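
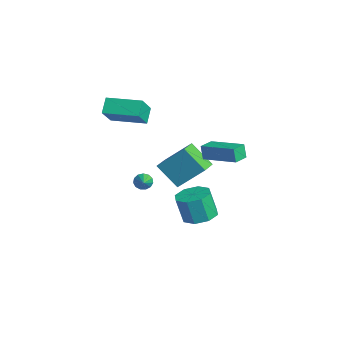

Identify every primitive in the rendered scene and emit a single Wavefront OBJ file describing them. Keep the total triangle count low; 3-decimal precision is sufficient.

v 1.974 1.124 1.772
v 1.746 1.093 2.611
v 3.672 2.177 2.273
v 3.444 2.146 3.112
v 2.436 0.334 1.868
v 2.208 0.303 2.707
v 4.134 1.387 2.369
v 3.906 1.356 3.208
v 0.06 1.252 -4.22
v 0.699 1.998 -3.946
v 0.4 1.674 -2.366
v -0.24 0.928 -2.64
v -0.034 2.25 -4.033
v -0.334 1.926 -2.453
v -0.713 1.918 -4.23
v -1.012 1.594 -2.65
v -0.939 1.195 -4.421
v -1.238 0.872 -2.841
v -0.58 0.506 -4.494
v -0.879 0.182 -2.914
v 0.154 0.254 -4.407
v -0.146 -0.07 -2.827
v 0.832 0.586 -4.21
v 0.533 0.262 -2.63
v 1.058 1.308 -4.019
v 0.759 0.985 -2.439
v 1.888 -2.731 0.626
v 2.155 -2.693 0.193
v 2.792 -3.069 1.154
v 2.175 -2.438 0.323
v 2.103 -2.275 0.549
v 1.963 -2.258 0.799
v 1.799 -2.391 0.995
v 1.664 -2.632 1.073
v 1.599 -2.904 1.009
v 1.627 -3.122 0.823
v 1.737 -3.216 0.575
v 1.895 -3.156 0.343
v 2.051 -2.961 0.2
v -3.876 -2.022 2.963
v -3.081 -2.805 4.152
v -2.556 -0.486 3.091
v -1.761 -1.268 4.279
v -3.259 -2.492 2.241
v -2.464 -3.274 3.429
v -1.939 -0.955 2.368
v -1.144 -1.738 3.557
v -3.256 0.116 -1.997
v -2.568 1.432 -0.57
v -4.253 1.007 -2.338
v -3.565 2.323 -0.91
v -2.155 0.877 -3.23
v -1.467 2.193 -1.802
v -3.152 1.768 -3.57
v -2.464 3.084 -2.143
f 2 4 1
f 5 2 1
f 1 4 3
f 3 5 1
f 2 8 4
f 6 2 5
f 6 8 2
f 4 8 3
f 7 5 3
f 3 8 7
f 7 6 5
f 8 6 7
f 10 9 13
f 10 13 11
f 11 13 14
f 11 14 12
f 13 9 15
f 13 15 14
f 14 15 16
f 14 16 12
f 15 9 17
f 15 17 16
f 16 17 18
f 16 18 12
f 17 9 19
f 17 19 18
f 18 19 20
f 18 20 12
f 19 9 21
f 19 21 20
f 20 21 22
f 20 22 12
f 21 9 23
f 21 23 22
f 22 23 24
f 22 24 12
f 23 9 25
f 23 25 24
f 24 25 26
f 24 26 12
f 25 9 10
f 25 10 26
f 26 10 11
f 26 11 12
f 28 27 30
f 28 30 29
f 30 27 31
f 30 31 29
f 31 27 32
f 31 32 29
f 32 27 33
f 32 33 29
f 33 27 34
f 33 34 29
f 34 27 35
f 34 35 29
f 35 27 36
f 35 36 29
f 36 27 37
f 36 37 29
f 37 27 38
f 37 38 29
f 38 27 39
f 38 39 29
f 39 27 28
f 39 28 29
f 41 43 40
f 44 41 40
f 40 43 42
f 42 44 40
f 41 47 43
f 45 41 44
f 45 47 41
f 43 47 42
f 46 44 42
f 42 47 46
f 46 45 44
f 47 45 46
f 49 51 48
f 52 49 48
f 48 51 50
f 50 52 48
f 49 55 51
f 53 49 52
f 53 55 49
f 51 55 50
f 54 52 50
f 50 55 54
f 54 53 52
f 55 53 54



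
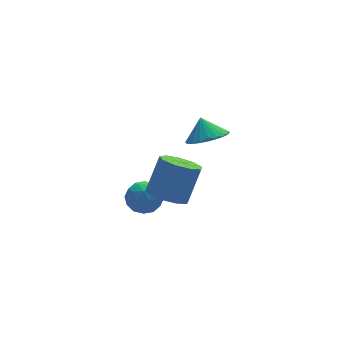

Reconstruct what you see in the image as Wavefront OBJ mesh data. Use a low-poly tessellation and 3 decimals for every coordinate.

v 1.573 0.67 -2.624
v 2.294 0.352 -2.063
v 1.846 -0.492 -3.637
v 2.567 -0.81 -3.076
v 1.651 -0.886 -2.775
v 1.482 -0.168 -2.149
v 2.658 0.028 -3.551
v 2.489 0.746 -2.925
v 2.965 -0.045 -2.636
v 2.342 -0.61 -2.157
v 1.798 0.47 -3.543
v 1.175 -0.095 -3.064
v 1.909 0.613 -2.255
v 2.231 -0.753 -3.445
v 1.692 -0.797 -3.268
v 2.116 -0.985 -2.939
v 1.432 0.308 -2.305
v 1.856 0.12 -1.976
v 1.478 -0.607 -2.394
v 2.284 -0.26 -3.724
v 2.708 -0.448 -3.395
v 2.024 0.845 -2.761
v 2.448 0.657 -2.432
v 2.662 0.467 -3.306
v 2.727 0.192 -2.262
v 2.888 -0.491 -2.857
v 2.941 0.002 -3.136
v 2.842 0.424 -2.768
v 2.362 -0.14 -1.98
v 2.523 -0.822 -2.575
v 1.984 -0.867 -2.398
v 1.885 -0.445 -2.031
v 2.756 -0.373 -2.317
v 1.617 0.682 -3.125
v 1.778 -0 -3.72
v 2.255 0.305 -3.669
v 2.156 0.727 -3.302
v 1.252 0.351 -2.843
v 1.413 -0.332 -3.438
v 1.298 -0.564 -2.932
v 1.199 -0.142 -2.564
v 1.384 0.233 -3.383
v 3.974 -2.89 2.951
v 4.485 -3.638 3.44
v 3.886 -2.31 3.929
v 4.803 -3.38 3.316
v 4.978 -3.037 3.128
v 4.979 -2.668 2.909
v 4.806 -2.338 2.698
v 4.489 -2.104 2.531
v 4.083 -2.005 2.436
v 3.658 -2.059 2.43
v 3.288 -2.257 2.515
v 3.036 -2.565 2.675
v 2.947 -2.928 2.882
v 3.034 -3.285 3.102
v 3.285 -3.574 3.296
v 3.654 -3.744 3.429
v 4.079 -3.767 3.481
v 2.278 -2.273 -1.129
v 2.875 -3.122 -1.19
v 3.799 -2.597 0.528
v 3.202 -1.747 0.589
v 3.19 -2.579 -1.525
v 4.113 -2.053 0.193
v 3.078 -1.892 -1.675
v 4.001 -1.367 0.043
v 2.591 -1.384 -1.569
v 3.515 -0.859 0.149
v 1.959 -1.291 -1.257
v 2.882 -0.766 0.461
v 1.476 -1.658 -0.885
v 2.399 -1.133 0.833
v 1.368 -2.312 -0.628
v 2.291 -1.787 1.09
v 1.686 -2.948 -0.604
v 2.61 -2.423 1.114
v 2.282 -3.268 -0.827
v 3.205 -2.742 0.891
f 1 38 17
f 38 12 41
f 17 41 6
f 38 41 17
f 1 17 13
f 17 6 18
f 13 18 2
f 17 18 13
f 1 13 22
f 13 2 23
f 22 23 8
f 13 23 22
f 1 22 34
f 22 8 37
f 34 37 11
f 22 37 34
f 1 34 38
f 34 11 42
f 38 42 12
f 34 42 38
f 2 18 29
f 18 6 32
f 29 32 10
f 18 32 29
f 6 41 19
f 41 12 40
f 19 40 5
f 41 40 19
f 12 42 39
f 42 11 35
f 39 35 3
f 42 35 39
f 11 37 36
f 37 8 24
f 36 24 7
f 37 24 36
f 8 23 28
f 23 2 25
f 28 25 9
f 23 25 28
f 4 30 16
f 30 10 31
f 16 31 5
f 30 31 16
f 4 16 14
f 16 5 15
f 14 15 3
f 16 15 14
f 4 14 21
f 14 3 20
f 21 20 7
f 14 20 21
f 4 21 26
f 21 7 27
f 26 27 9
f 21 27 26
f 4 26 30
f 26 9 33
f 30 33 10
f 26 33 30
f 5 31 19
f 31 10 32
f 19 32 6
f 31 32 19
f 3 15 39
f 15 5 40
f 39 40 12
f 15 40 39
f 7 20 36
f 20 3 35
f 36 35 11
f 20 35 36
f 9 27 28
f 27 7 24
f 28 24 8
f 27 24 28
f 10 33 29
f 33 9 25
f 29 25 2
f 33 25 29
f 44 43 46
f 44 46 45
f 46 43 47
f 46 47 45
f 47 43 48
f 47 48 45
f 48 43 49
f 48 49 45
f 49 43 50
f 49 50 45
f 50 43 51
f 50 51 45
f 51 43 52
f 51 52 45
f 52 43 53
f 52 53 45
f 53 43 54
f 53 54 45
f 54 43 55
f 54 55 45
f 55 43 56
f 55 56 45
f 56 43 57
f 56 57 45
f 57 43 58
f 57 58 45
f 58 43 59
f 58 59 45
f 59 43 44
f 59 44 45
f 61 60 64
f 61 64 62
f 62 64 65
f 62 65 63
f 64 60 66
f 64 66 65
f 65 66 67
f 65 67 63
f 66 60 68
f 66 68 67
f 67 68 69
f 67 69 63
f 68 60 70
f 68 70 69
f 69 70 71
f 69 71 63
f 70 60 72
f 70 72 71
f 71 72 73
f 71 73 63
f 72 60 74
f 72 74 73
f 73 74 75
f 73 75 63
f 74 60 76
f 74 76 75
f 75 76 77
f 75 77 63
f 76 60 78
f 76 78 77
f 77 78 79
f 77 79 63
f 78 60 61
f 78 61 79
f 79 61 62
f 79 62 63



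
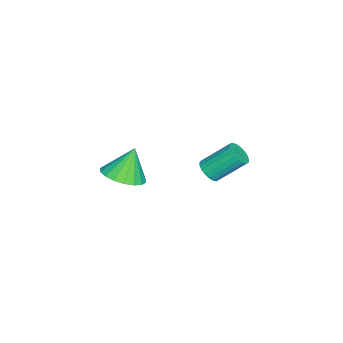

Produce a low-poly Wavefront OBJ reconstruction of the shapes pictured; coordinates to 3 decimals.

v 0.669 -2.78 1.696
v 1.271 -2.187 1.779
v 0.211 -2.48 2.864
v 0.987 -1.996 1.619
v 0.639 -1.961 1.473
v 0.298 -2.088 1.372
v 0.03 -2.352 1.335
v -0.112 -2.701 1.37
v -0.099 -3.066 1.469
v 0.066 -3.374 1.613
v 0.351 -3.565 1.773
v 0.698 -3.6 1.919
v 1.04 -3.473 2.02
v 1.308 -3.209 2.057
v 1.45 -2.86 2.022
v 1.437 -2.495 1.923
v -3.685 -0.846 -1.121
v -3.294 -1.031 -0.798
v -3.623 0.022 0.204
v -4.015 0.206 -0.119
v -3.184 -0.879 -0.922
v -3.514 0.174 0.08
v -3.162 -0.721 -1.08
v -3.491 0.331 -0.078
v -3.229 -0.585 -1.245
v -3.559 0.467 -0.244
v -3.376 -0.494 -1.389
v -3.705 0.558 -0.387
v -3.576 -0.464 -1.486
v -3.905 0.588 -0.485
v -3.795 -0.5 -1.521
v -4.124 0.552 -0.519
v -3.995 -0.596 -1.486
v -4.324 0.457 -0.484
v -4.141 -0.735 -1.388
v -4.471 0.318 -0.386
v -4.209 -0.894 -1.243
v -4.538 0.159 -0.242
v -4.186 -1.044 -1.078
v -4.516 0.009 -0.077
v -4.077 -1.16 -0.92
v -4.406 -0.107 0.081
v -3.899 -1.222 -0.797
v -4.229 -0.169 0.205
v -3.685 -1.219 -0.73
v -4.015 -0.166 0.272
v -3.471 -1.151 -0.73
v -3.8 -0.098 0.272
f 2 1 4
f 2 4 3
f 4 1 5
f 4 5 3
f 5 1 6
f 5 6 3
f 6 1 7
f 6 7 3
f 7 1 8
f 7 8 3
f 8 1 9
f 8 9 3
f 9 1 10
f 9 10 3
f 10 1 11
f 10 11 3
f 11 1 12
f 11 12 3
f 12 1 13
f 12 13 3
f 13 1 14
f 13 14 3
f 14 1 15
f 14 15 3
f 15 1 16
f 15 16 3
f 16 1 2
f 16 2 3
f 18 17 21
f 18 21 19
f 19 21 22
f 19 22 20
f 21 17 23
f 21 23 22
f 22 23 24
f 22 24 20
f 23 17 25
f 23 25 24
f 24 25 26
f 24 26 20
f 25 17 27
f 25 27 26
f 26 27 28
f 26 28 20
f 27 17 29
f 27 29 28
f 28 29 30
f 28 30 20
f 29 17 31
f 29 31 30
f 30 31 32
f 30 32 20
f 31 17 33
f 31 33 32
f 32 33 34
f 32 34 20
f 33 17 35
f 33 35 34
f 34 35 36
f 34 36 20
f 35 17 37
f 35 37 36
f 36 37 38
f 36 38 20
f 37 17 39
f 37 39 38
f 38 39 40
f 38 40 20
f 39 17 41
f 39 41 40
f 40 41 42
f 40 42 20
f 41 17 43
f 41 43 42
f 42 43 44
f 42 44 20
f 43 17 45
f 43 45 44
f 44 45 46
f 44 46 20
f 45 17 47
f 45 47 46
f 46 47 48
f 46 48 20
f 47 17 18
f 47 18 48
f 48 18 19
f 48 19 20



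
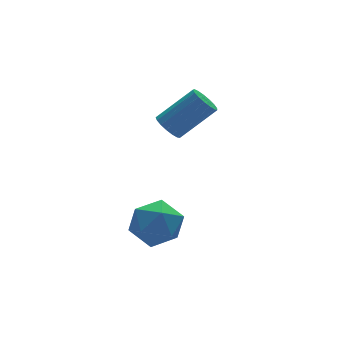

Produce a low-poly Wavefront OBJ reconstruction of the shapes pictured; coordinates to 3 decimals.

v -0.567 -2.191 -2.951
v 0.237 -2.12 -3.444
v 0.163 -3 -1.876
v 0.967 -2.929 -2.369
v 0.596 -2.163 -1.956
v 0.145 -1.663 -2.621
v 0.255 -3.457 -2.699
v -0.196 -2.957 -3.364
v 0.746 -2.903 -3.288
v 0.956 -2.103 -2.829
v -0.556 -3.017 -2.491
v -0.346 -2.217 -2.032
v 1.564 -0.748 0.245
v 1.897 -0.913 -0.161
v 3.069 -1.177 0.91
v 2.736 -1.012 1.315
v 1.94 -0.654 -0.145
v 3.113 -0.918 0.926
v 1.898 -0.416 -0.04
v 3.071 -0.681 1.031
v 1.779 -0.254 0.131
v 2.952 -0.519 1.202
v 1.61 -0.206 0.327
v 2.783 -0.471 1.398
v 1.431 -0.281 0.505
v 2.604 -0.546 1.575
v 1.283 -0.464 0.623
v 2.455 -0.728 1.693
v 1.198 -0.711 0.654
v 2.371 -0.976 1.725
v 1.197 -0.967 0.592
v 2.37 -1.232 1.662
v 1.281 -1.172 0.45
v 2.453 -1.437 1.52
v 1.429 -1.281 0.261
v 2.601 -1.545 1.331
v 1.608 -1.267 0.068
v 2.78 -1.531 1.139
v 1.776 -1.134 -0.084
v 2.949 -1.399 0.987
f 1 12 6
f 1 6 2
f 1 2 8
f 1 8 11
f 1 11 12
f 2 6 10
f 6 12 5
f 12 11 3
f 11 8 7
f 8 2 9
f 4 10 5
f 4 5 3
f 4 3 7
f 4 7 9
f 4 9 10
f 5 10 6
f 3 5 12
f 7 3 11
f 9 7 8
f 10 9 2
f 14 13 17
f 14 17 15
f 15 17 18
f 15 18 16
f 17 13 19
f 17 19 18
f 18 19 20
f 18 20 16
f 19 13 21
f 19 21 20
f 20 21 22
f 20 22 16
f 21 13 23
f 21 23 22
f 22 23 24
f 22 24 16
f 23 13 25
f 23 25 24
f 24 25 26
f 24 26 16
f 25 13 27
f 25 27 26
f 26 27 28
f 26 28 16
f 27 13 29
f 27 29 28
f 28 29 30
f 28 30 16
f 29 13 31
f 29 31 30
f 30 31 32
f 30 32 16
f 31 13 33
f 31 33 32
f 32 33 34
f 32 34 16
f 33 13 35
f 33 35 34
f 34 35 36
f 34 36 16
f 35 13 37
f 35 37 36
f 36 37 38
f 36 38 16
f 37 13 39
f 37 39 38
f 38 39 40
f 38 40 16
f 39 13 14
f 39 14 40
f 40 14 15
f 40 15 16



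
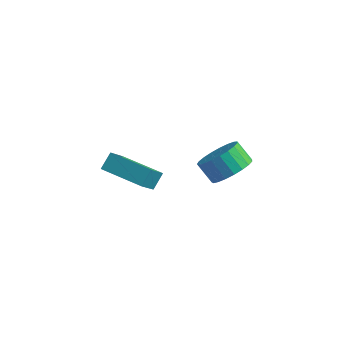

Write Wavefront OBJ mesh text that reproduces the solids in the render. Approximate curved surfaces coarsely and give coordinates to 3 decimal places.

v -1.617 -2.855 -1.99
v -1.548 -2.213 -1.378
v -1.731 -1.775 -3.11
v -1.661 -1.133 -2.498
v 0.361 -2.867 -2.202
v 0.431 -2.225 -1.59
v 0.248 -1.787 -3.322
v 0.317 -1.145 -2.71
v 4.321 -2.481 0.328
v 4.953 -2.8 0.976
v 4.232 -2.717 1.72
v 3.599 -2.399 1.072
v 5.012 -2.405 0.989
v 4.291 -2.322 1.734
v 4.952 -2.024 0.888
v 4.23 -1.941 1.633
v 4.782 -1.721 0.69
v 4.061 -1.639 1.435
v 4.532 -1.55 0.429
v 3.811 -1.468 1.174
v 4.246 -1.541 0.151
v 3.525 -1.458 0.896
v 3.973 -1.693 -0.096
v 3.252 -1.611 0.648
v 3.76 -1.982 -0.271
v 3.039 -1.9 0.474
v 3.644 -2.358 -0.342
v 2.922 -2.275 0.403
v 3.644 -2.754 -0.297
v 2.923 -2.672 0.448
v 3.762 -3.104 -0.144
v 3.041 -3.021 0.601
v 3.977 -3.346 0.09
v 3.255 -3.263 0.835
v 4.25 -3.438 0.366
v 3.529 -3.355 1.111
v 4.536 -3.365 0.635
v 3.815 -3.282 1.379
v 4.785 -3.139 0.85
v 4.064 -3.057 1.595
f 2 4 1
f 5 2 1
f 1 4 3
f 3 5 1
f 2 8 4
f 6 2 5
f 6 8 2
f 4 8 3
f 7 5 3
f 3 8 7
f 7 6 5
f 8 6 7
f 10 9 13
f 10 13 11
f 11 13 14
f 11 14 12
f 13 9 15
f 13 15 14
f 14 15 16
f 14 16 12
f 15 9 17
f 15 17 16
f 16 17 18
f 16 18 12
f 17 9 19
f 17 19 18
f 18 19 20
f 18 20 12
f 19 9 21
f 19 21 20
f 20 21 22
f 20 22 12
f 21 9 23
f 21 23 22
f 22 23 24
f 22 24 12
f 23 9 25
f 23 25 24
f 24 25 26
f 24 26 12
f 25 9 27
f 25 27 26
f 26 27 28
f 26 28 12
f 27 9 29
f 27 29 28
f 28 29 30
f 28 30 12
f 29 9 31
f 29 31 30
f 30 31 32
f 30 32 12
f 31 9 33
f 31 33 32
f 32 33 34
f 32 34 12
f 33 9 35
f 33 35 34
f 34 35 36
f 34 36 12
f 35 9 37
f 35 37 36
f 36 37 38
f 36 38 12
f 37 9 39
f 37 39 38
f 38 39 40
f 38 40 12
f 39 9 10
f 39 10 40
f 40 10 11
f 40 11 12



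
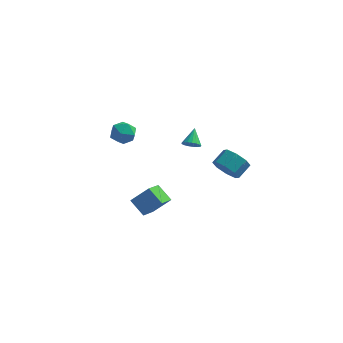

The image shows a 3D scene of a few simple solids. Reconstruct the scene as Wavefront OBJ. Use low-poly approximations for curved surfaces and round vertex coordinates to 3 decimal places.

v -2.301 0.778 0.973
v -1.628 0.591 1.564
v -2.972 -0.491 1.336
v -2.299 -0.678 1.927
v -2.88 0.008 2.097
v -2.465 0.792 1.873
v -2.135 -0.692 1.027
v -1.72 0.092 0.803
v -1.526 -0.318 1.598
v -1.986 0.115 2.259
v -2.614 -0.015 0.641
v -3.074 0.418 1.302
v 3.404 3.513 -3.946
v 4.3 3.141 -4.262
v 4.871 4.016 -3.67
v 3.976 4.387 -3.354
v 4.005 3.669 -4.756
v 4.576 4.543 -4.164
v 3.357 4.105 -4.775
v 3.928 4.979 -4.184
v 2.738 4.194 -4.309
v 3.309 5.068 -3.717
v 2.509 3.884 -3.63
v 3.08 4.759 -3.038
v 2.804 3.357 -3.136
v 3.375 4.231 -2.544
v 3.452 2.921 -3.116
v 4.023 3.795 -2.525
v 4.071 2.832 -3.583
v 4.642 3.706 -2.991
v 1.512 1.892 -0.534
v 2.121 1.893 -0.563
v 1.548 2.888 0.254
v 2.041 2.069 -0.782
v 1.839 2.204 -0.944
v 1.562 2.268 -1.011
v 1.274 2.246 -0.97
v 1.04 2.142 -0.829
v 0.915 1.982 -0.62
v 0.926 1.8 -0.391
v 1.072 1.64 -0.195
v 1.318 1.538 -0.077
v 1.609 1.516 -0.063
v 1.878 1.581 -0.157
v 2.063 1.717 -0.338
v -0.703 -3.001 -1.81
v -1.002 -4.377 -1.05
v 0.325 -2.687 -0.836
v 0.025 -4.062 -0.076
v 0.175 -3.598 -2.544
v -0.125 -4.973 -1.784
v 1.202 -3.283 -1.57
v 0.903 -4.659 -0.81
f 1 12 6
f 1 6 2
f 1 2 8
f 1 8 11
f 1 11 12
f 2 6 10
f 6 12 5
f 12 11 3
f 11 8 7
f 8 2 9
f 4 10 5
f 4 5 3
f 4 3 7
f 4 7 9
f 4 9 10
f 5 10 6
f 3 5 12
f 7 3 11
f 9 7 8
f 10 9 2
f 14 13 17
f 14 17 15
f 15 17 18
f 15 18 16
f 17 13 19
f 17 19 18
f 18 19 20
f 18 20 16
f 19 13 21
f 19 21 20
f 20 21 22
f 20 22 16
f 21 13 23
f 21 23 22
f 22 23 24
f 22 24 16
f 23 13 25
f 23 25 24
f 24 25 26
f 24 26 16
f 25 13 27
f 25 27 26
f 26 27 28
f 26 28 16
f 27 13 29
f 27 29 28
f 28 29 30
f 28 30 16
f 29 13 14
f 29 14 30
f 30 14 15
f 30 15 16
f 32 31 34
f 32 34 33
f 34 31 35
f 34 35 33
f 35 31 36
f 35 36 33
f 36 31 37
f 36 37 33
f 37 31 38
f 37 38 33
f 38 31 39
f 38 39 33
f 39 31 40
f 39 40 33
f 40 31 41
f 40 41 33
f 41 31 42
f 41 42 33
f 42 31 43
f 42 43 33
f 43 31 44
f 43 44 33
f 44 31 45
f 44 45 33
f 45 31 32
f 45 32 33
f 47 49 46
f 50 47 46
f 46 49 48
f 48 50 46
f 47 53 49
f 51 47 50
f 51 53 47
f 49 53 48
f 52 50 48
f 48 53 52
f 52 51 50
f 53 51 52



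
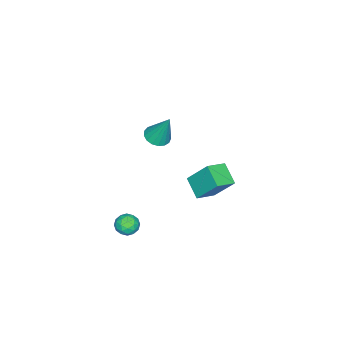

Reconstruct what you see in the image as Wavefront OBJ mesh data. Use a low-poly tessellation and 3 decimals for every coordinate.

v 0.489 -1.763 -3.59
v 1.106 -1.806 -3.154
v 0.674 -2.914 -3.966
v 1.291 -2.957 -3.53
v 0.605 -2.922 -3.212
v 0.491 -2.211 -2.98
v 1.289 -2.509 -4.14
v 1.175 -1.798 -3.908
v 1.601 -2.267 -3.494
v 1.178 -2.523 -2.92
v 0.602 -2.197 -4.2
v 0.179 -2.453 -3.626
v 0.781 -1.683 -3.339
v 0.999 -3.037 -3.781
v 0.595 -3.016 -3.594
v 0.958 -3.041 -3.338
v 0.419 -1.921 -3.237
v 0.782 -1.947 -2.98
v 0.488 -2.603 -3.015
v 0.998 -2.773 -4.14
v 1.361 -2.799 -3.883
v 0.822 -1.679 -3.782
v 1.185 -1.704 -3.526
v 1.292 -2.117 -4.105
v 1.435 -1.98 -3.282
v 1.544 -2.657 -3.503
v 1.543 -2.393 -3.862
v 1.475 -1.975 -3.726
v 1.186 -2.13 -2.945
v 1.295 -2.807 -3.166
v 0.892 -2.786 -2.98
v 0.824 -2.368 -2.843
v 1.477 -2.401 -3.145
v 0.485 -1.913 -3.954
v 0.594 -2.59 -4.175
v 0.956 -2.352 -4.277
v 0.888 -1.934 -4.14
v 0.236 -2.063 -3.617
v 0.345 -2.74 -3.838
v 0.305 -2.745 -3.394
v 0.237 -2.327 -3.258
v 0.303 -2.319 -3.975
v -3.525 -0.953 -2.411
v -3.594 0.288 -0.832
v -4.689 -0.441 -2.865
v -4.758 0.8 -1.285
v -2.782 0.06 -3.175
v -2.851 1.301 -1.595
v -3.946 0.572 -3.628
v -4.015 1.813 -2.049
v -1.073 -1.489 3.063
v -0.545 -2.027 3.264
v -0.927 -0.651 4.917
v -0.34 -1.749 3.122
v -0.303 -1.411 2.967
v -0.442 -1.092 2.834
v -0.726 -0.863 2.753
v -1.09 -0.778 2.743
v -1.449 -0.856 2.806
v -1.723 -1.079 2.929
v -1.847 -1.396 3.082
v -1.794 -1.734 3.231
v -1.576 -2.016 3.341
v -1.243 -2.178 3.388
v -0.871 -2.181 3.36
f 1 38 17
f 38 12 41
f 17 41 6
f 38 41 17
f 1 17 13
f 17 6 18
f 13 18 2
f 17 18 13
f 1 13 22
f 13 2 23
f 22 23 8
f 13 23 22
f 1 22 34
f 22 8 37
f 34 37 11
f 22 37 34
f 1 34 38
f 34 11 42
f 38 42 12
f 34 42 38
f 2 18 29
f 18 6 32
f 29 32 10
f 18 32 29
f 6 41 19
f 41 12 40
f 19 40 5
f 41 40 19
f 12 42 39
f 42 11 35
f 39 35 3
f 42 35 39
f 11 37 36
f 37 8 24
f 36 24 7
f 37 24 36
f 8 23 28
f 23 2 25
f 28 25 9
f 23 25 28
f 4 30 16
f 30 10 31
f 16 31 5
f 30 31 16
f 4 16 14
f 16 5 15
f 14 15 3
f 16 15 14
f 4 14 21
f 14 3 20
f 21 20 7
f 14 20 21
f 4 21 26
f 21 7 27
f 26 27 9
f 21 27 26
f 4 26 30
f 26 9 33
f 30 33 10
f 26 33 30
f 5 31 19
f 31 10 32
f 19 32 6
f 31 32 19
f 3 15 39
f 15 5 40
f 39 40 12
f 15 40 39
f 7 20 36
f 20 3 35
f 36 35 11
f 20 35 36
f 9 27 28
f 27 7 24
f 28 24 8
f 27 24 28
f 10 33 29
f 33 9 25
f 29 25 2
f 33 25 29
f 44 46 43
f 47 44 43
f 43 46 45
f 45 47 43
f 44 50 46
f 48 44 47
f 48 50 44
f 46 50 45
f 49 47 45
f 45 50 49
f 49 48 47
f 50 48 49
f 52 51 54
f 52 54 53
f 54 51 55
f 54 55 53
f 55 51 56
f 55 56 53
f 56 51 57
f 56 57 53
f 57 51 58
f 57 58 53
f 58 51 59
f 58 59 53
f 59 51 60
f 59 60 53
f 60 51 61
f 60 61 53
f 61 51 62
f 61 62 53
f 62 51 63
f 62 63 53
f 63 51 64
f 63 64 53
f 64 51 65
f 64 65 53
f 65 51 52
f 65 52 53



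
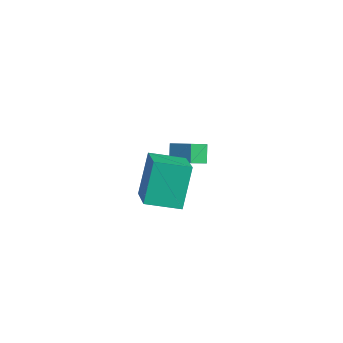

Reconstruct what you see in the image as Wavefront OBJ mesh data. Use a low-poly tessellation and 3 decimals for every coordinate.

v 0.341 -0.273 -1.557
v -0.184 0.474 0.052
v 1.042 0.897 -1.872
v 0.518 1.644 -0.263
v 1.902 -0.984 -0.717
v 1.378 -0.237 0.892
v 2.604 0.186 -1.032
v 2.079 0.933 0.577
v -3.129 3.949 -3.965
v -2.898 3.047 -3.417
v -3.585 4.263 -3.255
v -3.355 3.361 -2.707
v -2.285 4.379 -3.613
v -2.055 3.477 -3.065
v -2.742 4.693 -2.903
v -2.511 3.791 -2.355
f 2 4 1
f 5 2 1
f 1 4 3
f 3 5 1
f 2 8 4
f 6 2 5
f 6 8 2
f 4 8 3
f 7 5 3
f 3 8 7
f 7 6 5
f 8 6 7
f 10 12 9
f 13 10 9
f 9 12 11
f 11 13 9
f 10 16 12
f 14 10 13
f 14 16 10
f 12 16 11
f 15 13 11
f 11 16 15
f 15 14 13
f 16 14 15



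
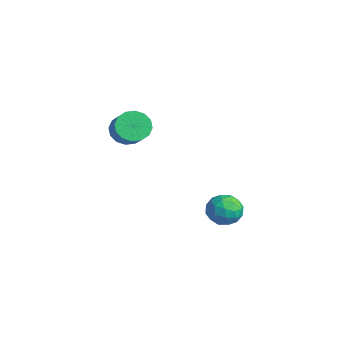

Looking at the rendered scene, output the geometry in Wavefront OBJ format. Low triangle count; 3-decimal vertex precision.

v -0.125 2.526 -3.551
v 0.54 3.314 -3.805
v 1.06 1.866 -2.495
v 1.725 2.654 -2.749
v 0.853 2.858 -2.178
v 0.121 3.266 -2.83
v 1.479 1.914 -3.47
v 0.747 2.322 -4.122
v 1.531 2.936 -3.754
v 1.145 3.519 -2.956
v 0.455 1.661 -3.344
v 0.069 2.244 -2.546
v 0.104 2.978 -3.771
v 1.496 2.202 -2.529
v 0.984 2.322 -2.194
v 1.375 2.785 -2.343
v -0.143 2.949 -3.198
v 0.248 3.413 -3.347
v 0.432 3.145 -2.39
v 1.352 1.767 -2.953
v 1.743 2.231 -3.102
v 0.225 2.395 -3.957
v 0.616 2.858 -4.106
v 1.168 2.035 -3.91
v 1.077 3.219 -3.89
v 1.773 2.831 -3.269
v 1.629 2.396 -3.693
v 1.199 2.636 -4.077
v 0.85 3.562 -3.421
v 1.546 3.174 -2.8
v 1.034 3.294 -2.464
v 0.603 3.533 -2.848
v 1.432 3.34 -3.391
v 0.054 2.006 -3.5
v 0.75 1.618 -2.879
v 0.997 1.647 -3.452
v 0.566 1.886 -3.836
v -0.173 2.349 -3.031
v 0.523 1.961 -2.41
v 0.401 2.544 -2.223
v -0.029 2.784 -2.607
v 0.168 1.84 -2.909
v -1.689 -1.767 2.798
v -1.166 -2.126 2.052
v 0.053 -2.352 3.015
v -0.471 -1.993 3.762
v -1.072 -1.628 2.05
v 0.147 -1.853 3.014
v -1.144 -1.166 2.249
v 0.075 -1.392 3.212
v -1.362 -0.866 2.595
v -0.143 -1.092 3.558
v -1.667 -0.807 2.995
v -0.449 -1.033 3.959
v -1.979 -1.006 3.343
v -0.76 -1.232 4.307
v -2.213 -1.408 3.545
v -0.994 -1.634 4.508
v -2.307 -1.907 3.546
v -1.088 -2.132 4.51
v -2.235 -2.368 3.348
v -1.016 -2.594 4.311
v -2.017 -2.668 3.002
v -0.798 -2.894 3.965
v -1.711 -2.727 2.601
v -0.493 -2.953 3.565
v -1.4 -2.528 2.253
v -0.181 -2.754 3.217
f 1 38 17
f 38 12 41
f 17 41 6
f 38 41 17
f 1 17 13
f 17 6 18
f 13 18 2
f 17 18 13
f 1 13 22
f 13 2 23
f 22 23 8
f 13 23 22
f 1 22 34
f 22 8 37
f 34 37 11
f 22 37 34
f 1 34 38
f 34 11 42
f 38 42 12
f 34 42 38
f 2 18 29
f 18 6 32
f 29 32 10
f 18 32 29
f 6 41 19
f 41 12 40
f 19 40 5
f 41 40 19
f 12 42 39
f 42 11 35
f 39 35 3
f 42 35 39
f 11 37 36
f 37 8 24
f 36 24 7
f 37 24 36
f 8 23 28
f 23 2 25
f 28 25 9
f 23 25 28
f 4 30 16
f 30 10 31
f 16 31 5
f 30 31 16
f 4 16 14
f 16 5 15
f 14 15 3
f 16 15 14
f 4 14 21
f 14 3 20
f 21 20 7
f 14 20 21
f 4 21 26
f 21 7 27
f 26 27 9
f 21 27 26
f 4 26 30
f 26 9 33
f 30 33 10
f 26 33 30
f 5 31 19
f 31 10 32
f 19 32 6
f 31 32 19
f 3 15 39
f 15 5 40
f 39 40 12
f 15 40 39
f 7 20 36
f 20 3 35
f 36 35 11
f 20 35 36
f 9 27 28
f 27 7 24
f 28 24 8
f 27 24 28
f 10 33 29
f 33 9 25
f 29 25 2
f 33 25 29
f 44 43 47
f 44 47 45
f 45 47 48
f 45 48 46
f 47 43 49
f 47 49 48
f 48 49 50
f 48 50 46
f 49 43 51
f 49 51 50
f 50 51 52
f 50 52 46
f 51 43 53
f 51 53 52
f 52 53 54
f 52 54 46
f 53 43 55
f 53 55 54
f 54 55 56
f 54 56 46
f 55 43 57
f 55 57 56
f 56 57 58
f 56 58 46
f 57 43 59
f 57 59 58
f 58 59 60
f 58 60 46
f 59 43 61
f 59 61 60
f 60 61 62
f 60 62 46
f 61 43 63
f 61 63 62
f 62 63 64
f 62 64 46
f 63 43 65
f 63 65 64
f 64 65 66
f 64 66 46
f 65 43 67
f 65 67 66
f 66 67 68
f 66 68 46
f 67 43 44
f 67 44 68
f 68 44 45
f 68 45 46



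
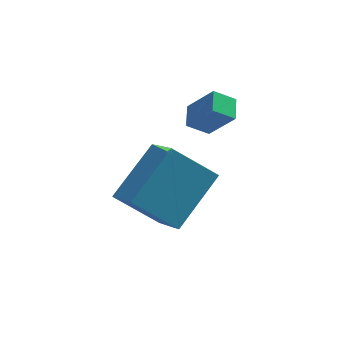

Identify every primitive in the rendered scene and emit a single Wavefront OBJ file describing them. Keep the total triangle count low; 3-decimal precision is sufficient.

v -2.033 0.994 -1.488
v -1.312 0.585 -0.5
v -1.928 1.76 -1.247
v -1.206 1.351 -0.259
v -1.354 1.049 -1.961
v -0.632 0.64 -0.973
v -1.248 1.815 -1.72
v -0.527 1.406 -0.732
v -2.909 0.02 -5.139
v -2.451 -1.378 -4.137
v -4.266 0.344 -4.065
v -3.807 -1.054 -3.064
v -1.633 1.314 -3.916
v -1.174 -0.084 -2.915
v -2.989 1.638 -2.843
v -2.531 0.24 -1.841
f 2 4 1
f 5 2 1
f 1 4 3
f 3 5 1
f 2 8 4
f 6 2 5
f 6 8 2
f 4 8 3
f 7 5 3
f 3 8 7
f 7 6 5
f 8 6 7
f 10 12 9
f 13 10 9
f 9 12 11
f 11 13 9
f 10 16 12
f 14 10 13
f 14 16 10
f 12 16 11
f 15 13 11
f 11 16 15
f 15 14 13
f 16 14 15



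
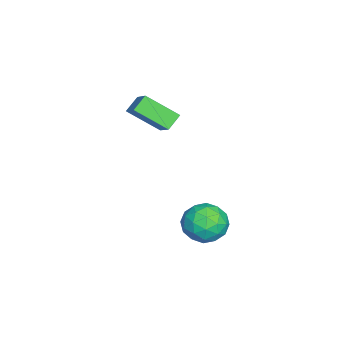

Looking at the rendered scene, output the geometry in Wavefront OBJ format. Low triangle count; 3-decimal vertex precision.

v -3.038 -1.085 1.485
v -3.658 -0.7 2.029
v -3.019 0.419 0.442
v -3.639 0.804 0.987
v -1.961 -0.524 2.313
v -2.581 -0.139 2.858
v -1.942 0.98 1.271
v -2.562 1.365 1.815
v -0.348 3.871 -3.324
v 0.481 3.48 -2.729
v -0.821 2.22 -3.751
v 0.008 1.829 -3.156
v -0.842 2.307 -2.661
v -0.55 3.327 -2.397
v 0.21 2.373 -4.083
v 0.502 3.393 -3.819
v 0.826 2.554 -3.197
v 0.176 2.513 -2.319
v -0.516 3.187 -4.161
v -1.166 3.146 -3.283
v 0.108 3.82 -2.989
v -0.448 1.88 -3.491
v -0.948 2.16 -3.201
v -0.46 1.93 -2.85
v -0.498 3.73 -2.794
v -0.011 3.5 -2.444
v -0.788 2.811 -2.405
v -0.329 2.2 -4.036
v 0.158 1.97 -3.686
v 0.12 3.77 -3.63
v 0.608 3.54 -3.279
v 0.448 2.889 -4.075
v 0.798 3.046 -2.914
v 0.52 2.076 -3.165
v 0.639 2.396 -3.71
v 0.81 2.995 -3.555
v 0.416 3.022 -2.398
v 0.138 2.052 -2.649
v -0.362 2.332 -2.359
v -0.19 2.932 -2.203
v 0.619 2.478 -2.674
v -0.478 3.648 -3.831
v -0.756 2.678 -4.082
v -0.15 2.768 -4.277
v 0.022 3.368 -4.121
v -0.86 3.624 -3.315
v -1.138 2.654 -3.566
v -1.15 2.705 -2.925
v -0.979 3.304 -2.77
v -0.959 3.222 -3.806
f 2 4 1
f 5 2 1
f 1 4 3
f 3 5 1
f 2 8 4
f 6 2 5
f 6 8 2
f 4 8 3
f 7 5 3
f 3 8 7
f 7 6 5
f 8 6 7
f 9 46 25
f 46 20 49
f 25 49 14
f 46 49 25
f 9 25 21
f 25 14 26
f 21 26 10
f 25 26 21
f 9 21 30
f 21 10 31
f 30 31 16
f 21 31 30
f 9 30 42
f 30 16 45
f 42 45 19
f 30 45 42
f 9 42 46
f 42 19 50
f 46 50 20
f 42 50 46
f 10 26 37
f 26 14 40
f 37 40 18
f 26 40 37
f 14 49 27
f 49 20 48
f 27 48 13
f 49 48 27
f 20 50 47
f 50 19 43
f 47 43 11
f 50 43 47
f 19 45 44
f 45 16 32
f 44 32 15
f 45 32 44
f 16 31 36
f 31 10 33
f 36 33 17
f 31 33 36
f 12 38 24
f 38 18 39
f 24 39 13
f 38 39 24
f 12 24 22
f 24 13 23
f 22 23 11
f 24 23 22
f 12 22 29
f 22 11 28
f 29 28 15
f 22 28 29
f 12 29 34
f 29 15 35
f 34 35 17
f 29 35 34
f 12 34 38
f 34 17 41
f 38 41 18
f 34 41 38
f 13 39 27
f 39 18 40
f 27 40 14
f 39 40 27
f 11 23 47
f 23 13 48
f 47 48 20
f 23 48 47
f 15 28 44
f 28 11 43
f 44 43 19
f 28 43 44
f 17 35 36
f 35 15 32
f 36 32 16
f 35 32 36
f 18 41 37
f 41 17 33
f 37 33 10
f 41 33 37



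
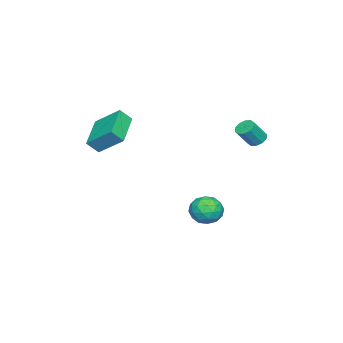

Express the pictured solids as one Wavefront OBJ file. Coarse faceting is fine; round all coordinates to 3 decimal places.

v -2.692 2.643 -2.122
v -1.755 2.824 -1.908
v -2.245 1.476 -3.092
v -1.308 1.657 -2.878
v -1.9 1.276 -2.199
v -2.176 1.997 -1.6
v -1.824 2.303 -3.4
v -2.1 3.024 -2.801
v -1.219 2.614 -2.698
v -1.266 1.979 -1.955
v -2.734 2.321 -3.045
v -2.781 1.686 -2.302
v -2.263 2.836 -1.93
v -1.737 1.464 -3.07
v -2.085 1.24 -2.671
v -1.534 1.346 -2.545
v -2.511 2.35 -1.749
v -1.96 2.457 -1.623
v -2.045 1.546 -1.794
v -2.04 1.843 -3.377
v -1.489 1.95 -3.251
v -2.466 2.954 -2.455
v -1.915 3.06 -2.329
v -1.955 2.754 -3.206
v -1.397 2.819 -2.268
v -1.134 2.133 -2.838
v -1.437 2.512 -3.145
v -1.6 2.936 -2.793
v -1.425 2.446 -1.832
v -1.162 1.76 -2.402
v -1.51 1.536 -2.003
v -1.672 1.96 -1.651
v -1.109 2.322 -2.296
v -2.838 2.54 -2.598
v -2.575 1.854 -3.168
v -2.328 2.34 -3.349
v -2.49 2.764 -2.997
v -2.866 2.167 -2.162
v -2.603 1.481 -2.732
v -2.4 1.364 -2.207
v -2.563 1.788 -1.855
v -2.891 1.978 -2.704
v -4.072 4.1 2.21
v -3.635 3.932 1.851
v -2.951 3.491 2.891
v -3.388 3.66 3.25
v -3.57 4.275 1.954
v -2.886 3.834 2.994
v -3.696 4.552 2.155
v -3.013 4.111 3.194
v -3.966 4.657 2.377
v -3.283 4.216 3.416
v -4.277 4.549 2.535
v -3.593 4.108 3.574
v -4.509 4.269 2.569
v -3.825 3.828 3.609
v -4.574 3.926 2.466
v -3.89 3.485 3.506
v -4.447 3.649 2.266
v -3.764 3.208 3.305
v -4.177 3.544 2.044
v -3.494 3.103 3.083
v -3.867 3.652 1.886
v -3.183 3.211 2.925
v 0.957 -2.715 4.13
v 0.986 -1.302 5.178
v 0.583 -2.216 3.467
v 0.612 -0.803 4.516
v 2.908 -2.217 3.404
v 2.937 -0.804 4.453
v 2.534 -1.718 2.742
v 2.563 -0.305 3.79
f 1 38 17
f 38 12 41
f 17 41 6
f 38 41 17
f 1 17 13
f 17 6 18
f 13 18 2
f 17 18 13
f 1 13 22
f 13 2 23
f 22 23 8
f 13 23 22
f 1 22 34
f 22 8 37
f 34 37 11
f 22 37 34
f 1 34 38
f 34 11 42
f 38 42 12
f 34 42 38
f 2 18 29
f 18 6 32
f 29 32 10
f 18 32 29
f 6 41 19
f 41 12 40
f 19 40 5
f 41 40 19
f 12 42 39
f 42 11 35
f 39 35 3
f 42 35 39
f 11 37 36
f 37 8 24
f 36 24 7
f 37 24 36
f 8 23 28
f 23 2 25
f 28 25 9
f 23 25 28
f 4 30 16
f 30 10 31
f 16 31 5
f 30 31 16
f 4 16 14
f 16 5 15
f 14 15 3
f 16 15 14
f 4 14 21
f 14 3 20
f 21 20 7
f 14 20 21
f 4 21 26
f 21 7 27
f 26 27 9
f 21 27 26
f 4 26 30
f 26 9 33
f 30 33 10
f 26 33 30
f 5 31 19
f 31 10 32
f 19 32 6
f 31 32 19
f 3 15 39
f 15 5 40
f 39 40 12
f 15 40 39
f 7 20 36
f 20 3 35
f 36 35 11
f 20 35 36
f 9 27 28
f 27 7 24
f 28 24 8
f 27 24 28
f 10 33 29
f 33 9 25
f 29 25 2
f 33 25 29
f 44 43 47
f 44 47 45
f 45 47 48
f 45 48 46
f 47 43 49
f 47 49 48
f 48 49 50
f 48 50 46
f 49 43 51
f 49 51 50
f 50 51 52
f 50 52 46
f 51 43 53
f 51 53 52
f 52 53 54
f 52 54 46
f 53 43 55
f 53 55 54
f 54 55 56
f 54 56 46
f 55 43 57
f 55 57 56
f 56 57 58
f 56 58 46
f 57 43 59
f 57 59 58
f 58 59 60
f 58 60 46
f 59 43 61
f 59 61 60
f 60 61 62
f 60 62 46
f 61 43 63
f 61 63 62
f 62 63 64
f 62 64 46
f 63 43 44
f 63 44 64
f 64 44 45
f 64 45 46
f 66 68 65
f 69 66 65
f 65 68 67
f 67 69 65
f 66 72 68
f 70 66 69
f 70 72 66
f 68 72 67
f 71 69 67
f 67 72 71
f 71 70 69
f 72 70 71



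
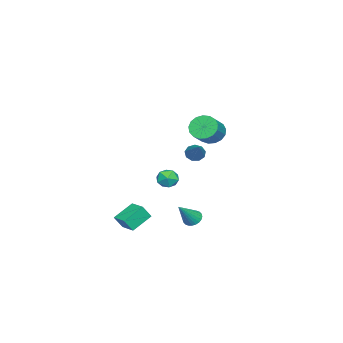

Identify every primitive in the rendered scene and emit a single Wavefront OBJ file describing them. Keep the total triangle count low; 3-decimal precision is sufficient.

v 0.506 1.397 -3.604
v 0.962 1.57 -3.954
v 1.654 1.023 -2.296
v 0.907 1.771 -3.848
v 0.791 1.916 -3.705
v 0.632 1.981 -3.547
v 0.453 1.958 -3.397
v 0.283 1.849 -3.279
v 0.147 1.672 -3.21
v 0.065 1.452 -3.202
v 0.051 1.225 -3.254
v 0.106 1.023 -3.36
v 0.222 0.879 -3.503
v 0.381 0.813 -3.662
v 0.56 0.837 -3.811
v 0.73 0.945 -3.93
v 0.866 1.123 -3.998
v 0.948 1.342 -4.007
v -0.926 0.952 0.848
v -0.74 1.268 0.372
v 0.666 1.828 2.052
v -1.018 1.483 0.584
v -1.253 1.45 0.918
v -1.335 1.184 1.22
v -1.226 0.81 1.347
v -0.976 0.502 1.241
v -0.703 0.405 0.95
v -0.534 0.564 0.612
v -0.549 0.905 0.383
v 2.18 -2.125 -4.212
v 2.509 -2.503 -3.406
v 1.073 -1.505 -3.469
v 1.403 -1.883 -2.663
v 2.817 -1.197 -4.037
v 3.147 -1.575 -3.231
v 1.711 -0.577 -3.294
v 2.04 -0.955 -2.488
v 1.282 2.804 3.592
v 1.761 2.813 2.902
v 2.878 2.784 3.679
v 2.398 2.776 4.368
v 1.711 3.202 2.989
v 2.827 3.173 3.766
v 1.562 3.5 3.214
v 2.679 3.472 3.991
v 1.349 3.639 3.526
v 2.466 3.61 4.302
v 1.121 3.587 3.853
v 2.237 3.558 4.629
v 0.929 3.355 4.12
v 2.046 3.326 4.896
v 0.818 2.997 4.266
v 1.935 2.968 5.042
v 0.814 2.595 4.257
v 1.93 2.566 5.033
v 0.916 2.241 4.097
v 2.033 2.212 4.873
v 1.103 2.016 3.82
v 2.219 1.987 4.596
v 1.33 1.972 3.492
v 2.446 1.943 4.268
v 1.546 2.118 3.186
v 2.663 2.089 3.962
v 1.702 2.422 2.973
v 2.818 2.393 3.749
v 1.257 0.684 -0.822
v 1.98 0.605 -0.713
v 1.04 0.035 0.153
v 1.763 -0.044 0.262
v 1.448 0.615 0.352
v 1.582 1.016 -0.251
v 1.438 -0.376 -0.309
v 1.572 0.025 -0.912
v 2.093 -0.05 -0.396
v 2.098 0.562 0.012
v 0.922 0.078 -0.572
v 0.927 0.69 -0.164
f 2 1 4
f 2 4 3
f 4 1 5
f 4 5 3
f 5 1 6
f 5 6 3
f 6 1 7
f 6 7 3
f 7 1 8
f 7 8 3
f 8 1 9
f 8 9 3
f 9 1 10
f 9 10 3
f 10 1 11
f 10 11 3
f 11 1 12
f 11 12 3
f 12 1 13
f 12 13 3
f 13 1 14
f 13 14 3
f 14 1 15
f 14 15 3
f 15 1 16
f 15 16 3
f 16 1 17
f 16 17 3
f 17 1 18
f 17 18 3
f 18 1 2
f 18 2 3
f 20 19 22
f 20 22 21
f 22 19 23
f 22 23 21
f 23 19 24
f 23 24 21
f 24 19 25
f 24 25 21
f 25 19 26
f 25 26 21
f 26 19 27
f 26 27 21
f 27 19 28
f 27 28 21
f 28 19 29
f 28 29 21
f 29 19 20
f 29 20 21
f 31 33 30
f 34 31 30
f 30 33 32
f 32 34 30
f 31 37 33
f 35 31 34
f 35 37 31
f 33 37 32
f 36 34 32
f 32 37 36
f 36 35 34
f 37 35 36
f 39 38 42
f 39 42 40
f 40 42 43
f 40 43 41
f 42 38 44
f 42 44 43
f 43 44 45
f 43 45 41
f 44 38 46
f 44 46 45
f 45 46 47
f 45 47 41
f 46 38 48
f 46 48 47
f 47 48 49
f 47 49 41
f 48 38 50
f 48 50 49
f 49 50 51
f 49 51 41
f 50 38 52
f 50 52 51
f 51 52 53
f 51 53 41
f 52 38 54
f 52 54 53
f 53 54 55
f 53 55 41
f 54 38 56
f 54 56 55
f 55 56 57
f 55 57 41
f 56 38 58
f 56 58 57
f 57 58 59
f 57 59 41
f 58 38 60
f 58 60 59
f 59 60 61
f 59 61 41
f 60 38 62
f 60 62 61
f 61 62 63
f 61 63 41
f 62 38 64
f 62 64 63
f 63 64 65
f 63 65 41
f 64 38 39
f 64 39 65
f 65 39 40
f 65 40 41
f 66 77 71
f 66 71 67
f 66 67 73
f 66 73 76
f 66 76 77
f 67 71 75
f 71 77 70
f 77 76 68
f 76 73 72
f 73 67 74
f 69 75 70
f 69 70 68
f 69 68 72
f 69 72 74
f 69 74 75
f 70 75 71
f 68 70 77
f 72 68 76
f 74 72 73
f 75 74 67



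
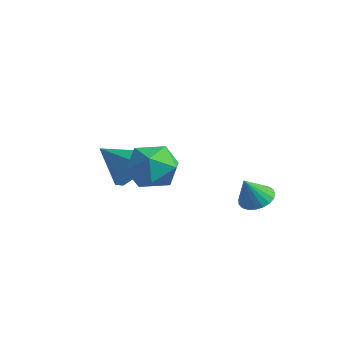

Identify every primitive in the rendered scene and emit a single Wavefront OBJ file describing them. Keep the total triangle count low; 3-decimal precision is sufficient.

v 0.477 2.12 0.149
v 1.157 1.921 -0.027
v 0.563 1.46 1.231
v 1.204 2.179 0.127
v 1.125 2.426 0.284
v 0.934 2.621 0.418
v 0.664 2.729 0.505
v 0.362 2.731 0.531
v 0.079 2.628 0.491
v -0.135 2.437 0.392
v -0.243 2.191 0.25
v -0.227 1.933 0.092
v -0.089 1.707 -0.057
v 0.147 1.552 -0.17
v 0.439 1.496 -0.228
v 0.738 1.547 -0.221
v 0.992 1.698 -0.15
v -2.21 -1.508 1.58
v -1.666 -2.002 2.316
v -3.63 -2.092 2.24
v -1.869 -1.263 2.532
v -2.273 -0.668 2.19
v -2.64 -0.565 1.491
v -2.755 -1.015 0.844
v -2.552 -1.754 0.629
v -2.148 -2.349 0.971
v -1.781 -2.451 1.67
v -0.497 -1.792 3.132
v 0.417 -1.305 2.75
v 0.223 -3.395 2.81
v 1.137 -2.908 2.428
v 0.891 -2.854 3.503
v 0.445 -1.863 3.702
v 0.195 -2.837 1.858
v -0.251 -1.846 2.057
v 0.844 -1.95 1.963
v 1.275 -1.961 2.98
v -0.635 -2.739 2.58
v -0.204 -2.75 3.597
f 2 1 4
f 2 4 3
f 4 1 5
f 4 5 3
f 5 1 6
f 5 6 3
f 6 1 7
f 6 7 3
f 7 1 8
f 7 8 3
f 8 1 9
f 8 9 3
f 9 1 10
f 9 10 3
f 10 1 11
f 10 11 3
f 11 1 12
f 11 12 3
f 12 1 13
f 12 13 3
f 13 1 14
f 13 14 3
f 14 1 15
f 14 15 3
f 15 1 16
f 15 16 3
f 16 1 17
f 16 17 3
f 17 1 2
f 17 2 3
f 19 18 21
f 19 21 20
f 21 18 22
f 21 22 20
f 22 18 23
f 22 23 20
f 23 18 24
f 23 24 20
f 24 18 25
f 24 25 20
f 25 18 26
f 25 26 20
f 26 18 27
f 26 27 20
f 27 18 19
f 27 19 20
f 28 39 33
f 28 33 29
f 28 29 35
f 28 35 38
f 28 38 39
f 29 33 37
f 33 39 32
f 39 38 30
f 38 35 34
f 35 29 36
f 31 37 32
f 31 32 30
f 31 30 34
f 31 34 36
f 31 36 37
f 32 37 33
f 30 32 39
f 34 30 38
f 36 34 35
f 37 36 29



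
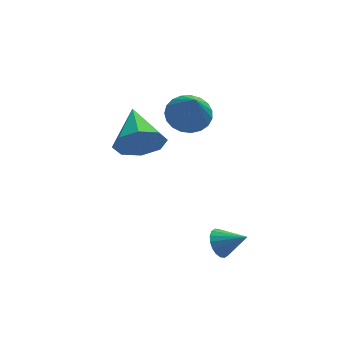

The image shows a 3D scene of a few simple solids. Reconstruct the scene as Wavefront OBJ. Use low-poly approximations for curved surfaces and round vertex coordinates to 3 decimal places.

v -0.138 2.528 0.04
v 0.837 2.697 0.059
v 0.038 1.312 1.78
v 0.692 3.006 0.29
v 0.403 3.232 0.477
v 0.021 3.336 0.588
v -0.389 3.301 0.605
v -0.755 3.132 0.524
v -1.015 2.858 0.359
v -1.123 2.527 0.139
v -1.061 2.196 -0.098
v -0.839 1.923 -0.312
v -0.496 1.754 -0.464
v -0.091 1.719 -0.53
v 0.306 1.824 -0.497
v 0.626 2.05 -0.371
v 0.814 2.359 -0.174
v -2.284 -0.822 0.893
v -1.566 -1.045 1.682
v -2.476 1.022 1.587
v -1.201 -0.748 0.993
v -1.471 -0.494 0.246
v -2.217 -0.433 -0.123
v -3.002 -0.599 0.103
v -3.367 -0.897 0.792
v -3.098 -1.15 1.54
v -2.352 -1.212 1.908
v 0.7 -2.644 -3.833
v 1.104 -2.553 -4.398
v 1.72 -3.036 -3.167
v 1.119 -2.275 -4.257
v 1.051 -2.071 -4.032
v 0.913 -1.98 -3.767
v 0.733 -2.02 -3.516
v 0.547 -2.184 -3.328
v 0.391 -2.439 -3.24
v 0.296 -2.734 -3.269
v 0.282 -3.012 -3.41
v 0.35 -3.216 -3.635
v 0.487 -3.307 -3.899
v 0.667 -3.267 -4.15
v 0.853 -3.103 -4.339
v 1.009 -2.848 -4.427
f 2 1 4
f 2 4 3
f 4 1 5
f 4 5 3
f 5 1 6
f 5 6 3
f 6 1 7
f 6 7 3
f 7 1 8
f 7 8 3
f 8 1 9
f 8 9 3
f 9 1 10
f 9 10 3
f 10 1 11
f 10 11 3
f 11 1 12
f 11 12 3
f 12 1 13
f 12 13 3
f 13 1 14
f 13 14 3
f 14 1 15
f 14 15 3
f 15 1 16
f 15 16 3
f 16 1 17
f 16 17 3
f 17 1 2
f 17 2 3
f 19 18 21
f 19 21 20
f 21 18 22
f 21 22 20
f 22 18 23
f 22 23 20
f 23 18 24
f 23 24 20
f 24 18 25
f 24 25 20
f 25 18 26
f 25 26 20
f 26 18 27
f 26 27 20
f 27 18 19
f 27 19 20
f 29 28 31
f 29 31 30
f 31 28 32
f 31 32 30
f 32 28 33
f 32 33 30
f 33 28 34
f 33 34 30
f 34 28 35
f 34 35 30
f 35 28 36
f 35 36 30
f 36 28 37
f 36 37 30
f 37 28 38
f 37 38 30
f 38 28 39
f 38 39 30
f 39 28 40
f 39 40 30
f 40 28 41
f 40 41 30
f 41 28 42
f 41 42 30
f 42 28 43
f 42 43 30
f 43 28 29
f 43 29 30



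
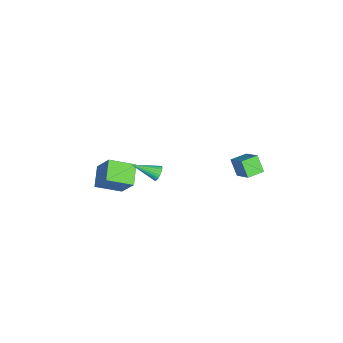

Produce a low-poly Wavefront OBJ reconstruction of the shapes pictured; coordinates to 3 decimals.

v -1.364 2.401 -3.607
v -0.48 3.194 -2.708
v -2.071 3.164 -3.584
v -1.187 3.956 -2.684
v -0.873 2.884 -4.516
v 0.011 3.676 -3.616
v -1.58 3.646 -4.492
v -0.696 4.439 -3.593
v 3.649 -0.564 -0.496
v 3.866 -0.343 -0.103
v 3.871 -1.976 0.176
v 3.679 -0.345 -0.047
v 3.488 -0.381 -0.059
v 3.321 -0.445 -0.138
v 3.204 -0.527 -0.271
v 3.155 -0.614 -0.438
v 3.181 -0.694 -0.614
v 3.278 -0.753 -0.772
v 3.432 -0.784 -0.888
v 3.619 -0.782 -0.945
v 3.81 -0.746 -0.933
v 3.977 -0.682 -0.854
v 4.094 -0.601 -0.721
v 4.143 -0.513 -0.554
v 4.117 -0.434 -0.377
v 4.02 -0.374 -0.219
v 1.411 -3.221 -5.131
v 1.924 -4.653 -4.491
v 0.175 -3.39 -4.517
v 0.688 -4.822 -3.878
v 2.012 -2.358 -3.682
v 2.525 -3.79 -3.043
v 0.776 -2.527 -3.069
v 1.289 -3.959 -2.429
f 2 4 1
f 5 2 1
f 1 4 3
f 3 5 1
f 2 8 4
f 6 2 5
f 6 8 2
f 4 8 3
f 7 5 3
f 3 8 7
f 7 6 5
f 8 6 7
f 10 9 12
f 10 12 11
f 12 9 13
f 12 13 11
f 13 9 14
f 13 14 11
f 14 9 15
f 14 15 11
f 15 9 16
f 15 16 11
f 16 9 17
f 16 17 11
f 17 9 18
f 17 18 11
f 18 9 19
f 18 19 11
f 19 9 20
f 19 20 11
f 20 9 21
f 20 21 11
f 21 9 22
f 21 22 11
f 22 9 23
f 22 23 11
f 23 9 24
f 23 24 11
f 24 9 25
f 24 25 11
f 25 9 26
f 25 26 11
f 26 9 10
f 26 10 11
f 28 30 27
f 31 28 27
f 27 30 29
f 29 31 27
f 28 34 30
f 32 28 31
f 32 34 28
f 30 34 29
f 33 31 29
f 29 34 33
f 33 32 31
f 34 32 33



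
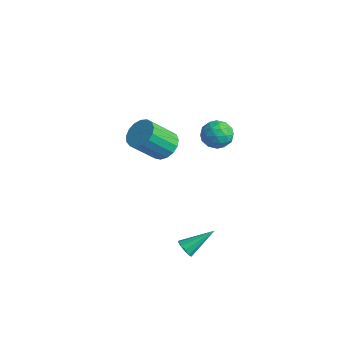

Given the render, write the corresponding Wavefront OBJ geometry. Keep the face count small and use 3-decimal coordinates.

v 0.094 2.348 3.824
v 0.547 2.673 4.453
v 1.233 2.147 3.107
v 1.686 2.472 3.736
v 1.305 1.728 3.833
v 0.601 1.853 4.276
v 1.179 2.967 3.284
v 0.475 3.092 3.727
v 1.218 3.056 4.12
v 1.296 2.29 4.459
v 0.484 2.53 3.101
v 0.562 1.764 3.44
v 0.22 2.528 4.201
v 1.56 2.292 3.359
v 1.335 1.855 3.415
v 1.602 2.045 3.785
v 0.252 2.046 4.097
v 0.518 2.237 4.467
v 0.964 1.681 4.102
v 1.262 2.583 3.093
v 1.528 2.774 3.463
v 0.178 2.775 3.775
v 0.445 2.965 4.145
v 0.816 3.139 3.458
v 0.881 2.944 4.376
v 1.551 2.826 3.954
v 1.253 3.117 3.689
v 0.839 3.19 3.949
v 0.927 2.494 4.575
v 1.597 2.375 4.153
v 1.372 1.938 4.21
v 0.959 2.011 4.47
v 1.321 2.719 4.379
v 0.183 2.445 3.407
v 0.853 2.326 2.985
v 0.821 2.809 3.09
v 0.408 2.882 3.35
v 0.229 1.994 3.606
v 0.899 1.876 3.184
v 0.941 1.63 3.611
v 0.527 1.703 3.871
v 0.459 2.101 3.181
v 3.513 -1.649 -0.55
v 4 -1.829 -0.54
v 3.987 -0.311 0.33
v 3.968 -1.645 -0.801
v 3.762 -1.463 -0.967
v 3.461 -1.351 -0.974
v 3.179 -1.353 -0.819
v 3.025 -1.468 -0.561
v 3.057 -1.652 -0.3
v 3.263 -1.835 -0.134
v 3.565 -1.946 -0.127
v 3.846 -1.944 -0.282
v -2.628 2.099 0.82
v -2.103 2.54 1.372
v -2.486 1.322 2.711
v -3.012 0.881 2.16
v -2.48 2.719 1.427
v -2.863 1.502 2.766
v -2.891 2.756 1.343
v -3.274 1.539 2.682
v -3.242 2.643 1.139
v -3.625 1.425 2.479
v -3.452 2.405 0.863
v -3.836 1.188 2.202
v -3.474 2.097 0.577
v -3.857 0.879 1.916
v -3.302 1.789 0.346
v -3.685 0.572 1.685
v -2.975 1.552 0.224
v -3.359 0.335 1.563
v -2.569 1.441 0.239
v -2.953 0.223 1.578
v -2.177 1.48 0.387
v -2.561 0.262 1.726
v -1.888 1.661 0.634
v -2.272 0.443 1.973
v -1.769 1.942 0.924
v -2.152 0.725 2.263
v -1.846 2.259 1.19
v -2.23 1.042 2.529
f 1 38 17
f 38 12 41
f 17 41 6
f 38 41 17
f 1 17 13
f 17 6 18
f 13 18 2
f 17 18 13
f 1 13 22
f 13 2 23
f 22 23 8
f 13 23 22
f 1 22 34
f 22 8 37
f 34 37 11
f 22 37 34
f 1 34 38
f 34 11 42
f 38 42 12
f 34 42 38
f 2 18 29
f 18 6 32
f 29 32 10
f 18 32 29
f 6 41 19
f 41 12 40
f 19 40 5
f 41 40 19
f 12 42 39
f 42 11 35
f 39 35 3
f 42 35 39
f 11 37 36
f 37 8 24
f 36 24 7
f 37 24 36
f 8 23 28
f 23 2 25
f 28 25 9
f 23 25 28
f 4 30 16
f 30 10 31
f 16 31 5
f 30 31 16
f 4 16 14
f 16 5 15
f 14 15 3
f 16 15 14
f 4 14 21
f 14 3 20
f 21 20 7
f 14 20 21
f 4 21 26
f 21 7 27
f 26 27 9
f 21 27 26
f 4 26 30
f 26 9 33
f 30 33 10
f 26 33 30
f 5 31 19
f 31 10 32
f 19 32 6
f 31 32 19
f 3 15 39
f 15 5 40
f 39 40 12
f 15 40 39
f 7 20 36
f 20 3 35
f 36 35 11
f 20 35 36
f 9 27 28
f 27 7 24
f 28 24 8
f 27 24 28
f 10 33 29
f 33 9 25
f 29 25 2
f 33 25 29
f 44 43 46
f 44 46 45
f 46 43 47
f 46 47 45
f 47 43 48
f 47 48 45
f 48 43 49
f 48 49 45
f 49 43 50
f 49 50 45
f 50 43 51
f 50 51 45
f 51 43 52
f 51 52 45
f 52 43 53
f 52 53 45
f 53 43 54
f 53 54 45
f 54 43 44
f 54 44 45
f 56 55 59
f 56 59 57
f 57 59 60
f 57 60 58
f 59 55 61
f 59 61 60
f 60 61 62
f 60 62 58
f 61 55 63
f 61 63 62
f 62 63 64
f 62 64 58
f 63 55 65
f 63 65 64
f 64 65 66
f 64 66 58
f 65 55 67
f 65 67 66
f 66 67 68
f 66 68 58
f 67 55 69
f 67 69 68
f 68 69 70
f 68 70 58
f 69 55 71
f 69 71 70
f 70 71 72
f 70 72 58
f 71 55 73
f 71 73 72
f 72 73 74
f 72 74 58
f 73 55 75
f 73 75 74
f 74 75 76
f 74 76 58
f 75 55 77
f 75 77 76
f 76 77 78
f 76 78 58
f 77 55 79
f 77 79 78
f 78 79 80
f 78 80 58
f 79 55 81
f 79 81 80
f 80 81 82
f 80 82 58
f 81 55 56
f 81 56 82
f 82 56 57
f 82 57 58



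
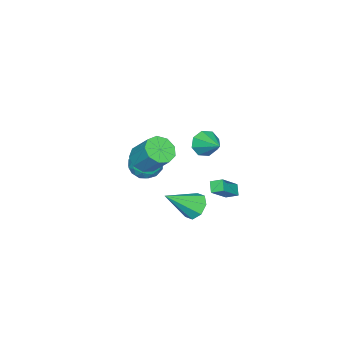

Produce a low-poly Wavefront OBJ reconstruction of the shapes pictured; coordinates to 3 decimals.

v -3.045 2.046 -2.352
v -3.228 2.765 -2.027
v -4.441 2.258 -3.608
v -4.623 2.978 -3.284
v -2.537 2.402 -2.856
v -2.719 3.122 -2.532
v -3.932 2.615 -4.113
v -4.115 3.334 -3.788
v 2.769 4.342 0.284
v 3.338 5.04 0.279
v 4.111 3.258 1.616
v 2.871 5.083 0.784
v 2.345 4.693 0.996
v 2.067 4.097 0.79
v 2.201 3.645 0.288
v 2.667 3.601 -0.217
v 3.194 3.992 -0.429
v 3.471 4.588 -0.223
v -1.152 2.776 2.36
v -0.715 2.247 2.927
v -0.448 4.064 3.02
v -0.369 2.353 2.35
v -0.482 2.707 1.779
v -0.988 3.101 1.548
v -1.59 3.305 1.794
v -1.935 3.198 2.371
v -1.822 2.845 2.942
v -1.317 2.45 3.172
v -1.51 -0.535 -1.683
v -0.649 -0.342 -1.073
v -1.871 -1.938 -0.727
v -1.01 -1.745 -0.117
v -1.857 -1.088 -0.075
v -1.633 -0.22 -0.665
v -0.887 -2.06 -1.135
v -0.663 -1.192 -1.725
v -0.264 -1.284 -0.734
v -0.864 -0.683 -0.079
v -1.656 -1.597 -1.721
v -2.256 -0.996 -1.066
v -1.047 -0.315 -1.461
v -1.473 -1.965 -0.339
v -1.97 -1.578 -0.313
v -1.464 -1.465 0.045
v -1.626 -0.244 -1.222
v -1.12 -0.13 -0.863
v -1.83 -0.569 -0.277
v -1.4 -2.15 -0.937
v -0.894 -2.036 -0.578
v -1.056 -0.815 -1.845
v -0.55 -0.702 -1.487
v -0.69 -1.711 -1.523
v -0.315 -0.755 -0.904
v -0.528 -1.58 -0.343
v -0.455 -1.765 -0.941
v -0.324 -1.255 -1.288
v -0.668 -0.402 -0.519
v -0.88 -1.227 0.043
v -1.378 -0.841 0.068
v -1.246 -0.331 -0.279
v -0.441 -0.956 -0.32
v -1.64 -1.053 -1.843
v -1.852 -1.878 -1.281
v -1.274 -1.949 -1.521
v -1.142 -1.439 -1.868
v -1.992 -0.7 -1.457
v -2.205 -1.525 -0.896
v -2.196 -1.025 -0.512
v -2.065 -0.515 -0.859
v -2.079 -1.324 -1.48
v 3.035 1.402 3.231
v 3.697 0.836 3.584
v 3.967 1.971 4.902
v 3.305 2.538 4.549
v 3.961 1.252 3.172
v 4.231 2.387 4.489
v 3.792 1.738 2.787
v 4.062 2.874 4.104
v 3.269 2.067 2.61
v 3.538 3.203 3.927
v 2.636 2.085 2.724
v 2.906 3.221 4.041
v 2.19 1.784 3.076
v 2.46 2.919 4.393
v 2.14 1.303 3.5
v 2.41 2.439 4.817
v 2.508 0.869 3.799
v 2.778 2.005 5.116
v 3.123 0.685 3.832
v 3.393 1.82 5.149
f 2 4 1
f 5 2 1
f 1 4 3
f 3 5 1
f 2 8 4
f 6 2 5
f 6 8 2
f 4 8 3
f 7 5 3
f 3 8 7
f 7 6 5
f 8 6 7
f 10 9 12
f 10 12 11
f 12 9 13
f 12 13 11
f 13 9 14
f 13 14 11
f 14 9 15
f 14 15 11
f 15 9 16
f 15 16 11
f 16 9 17
f 16 17 11
f 17 9 18
f 17 18 11
f 18 9 10
f 18 10 11
f 20 19 22
f 20 22 21
f 22 19 23
f 22 23 21
f 23 19 24
f 23 24 21
f 24 19 25
f 24 25 21
f 25 19 26
f 25 26 21
f 26 19 27
f 26 27 21
f 27 19 28
f 27 28 21
f 28 19 20
f 28 20 21
f 29 66 45
f 66 40 69
f 45 69 34
f 66 69 45
f 29 45 41
f 45 34 46
f 41 46 30
f 45 46 41
f 29 41 50
f 41 30 51
f 50 51 36
f 41 51 50
f 29 50 62
f 50 36 65
f 62 65 39
f 50 65 62
f 29 62 66
f 62 39 70
f 66 70 40
f 62 70 66
f 30 46 57
f 46 34 60
f 57 60 38
f 46 60 57
f 34 69 47
f 69 40 68
f 47 68 33
f 69 68 47
f 40 70 67
f 70 39 63
f 67 63 31
f 70 63 67
f 39 65 64
f 65 36 52
f 64 52 35
f 65 52 64
f 36 51 56
f 51 30 53
f 56 53 37
f 51 53 56
f 32 58 44
f 58 38 59
f 44 59 33
f 58 59 44
f 32 44 42
f 44 33 43
f 42 43 31
f 44 43 42
f 32 42 49
f 42 31 48
f 49 48 35
f 42 48 49
f 32 49 54
f 49 35 55
f 54 55 37
f 49 55 54
f 32 54 58
f 54 37 61
f 58 61 38
f 54 61 58
f 33 59 47
f 59 38 60
f 47 60 34
f 59 60 47
f 31 43 67
f 43 33 68
f 67 68 40
f 43 68 67
f 35 48 64
f 48 31 63
f 64 63 39
f 48 63 64
f 37 55 56
f 55 35 52
f 56 52 36
f 55 52 56
f 38 61 57
f 61 37 53
f 57 53 30
f 61 53 57
f 72 71 75
f 72 75 73
f 73 75 76
f 73 76 74
f 75 71 77
f 75 77 76
f 76 77 78
f 76 78 74
f 77 71 79
f 77 79 78
f 78 79 80
f 78 80 74
f 79 71 81
f 79 81 80
f 80 81 82
f 80 82 74
f 81 71 83
f 81 83 82
f 82 83 84
f 82 84 74
f 83 71 85
f 83 85 84
f 84 85 86
f 84 86 74
f 85 71 87
f 85 87 86
f 86 87 88
f 86 88 74
f 87 71 89
f 87 89 88
f 88 89 90
f 88 90 74
f 89 71 72
f 89 72 90
f 90 72 73
f 90 73 74



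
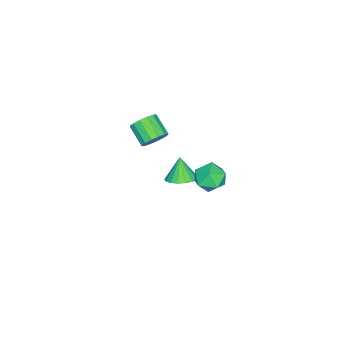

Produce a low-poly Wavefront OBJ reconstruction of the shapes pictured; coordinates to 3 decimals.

v -3.269 -3.264 -1.325
v -2.501 -3.751 -1.361
v -3.184 -4.884 -0.572
v -3.951 -4.396 -0.535
v -2.466 -3.497 -0.966
v -3.148 -4.63 -0.177
v -2.645 -3.181 -0.667
v -3.328 -4.313 0.122
v -2.992 -2.886 -0.544
v -3.674 -4.019 0.245
v -3.413 -2.693 -0.631
v -4.095 -3.826 0.159
v -3.795 -2.653 -0.903
v -4.477 -3.785 -0.113
v -4.036 -2.776 -1.288
v -4.719 -3.909 -0.499
v -4.072 -3.03 -1.683
v -4.754 -4.163 -0.894
v -3.892 -3.347 -1.982
v -4.575 -4.479 -1.193
v -3.546 -3.641 -2.105
v -4.228 -4.774 -1.316
v -3.125 -3.834 -2.019
v -3.807 -4.967 -1.229
v -2.743 -3.875 -1.747
v -3.425 -5.007 -0.957
v 3.269 3.251 3.037
v 3.716 2.865 3.881
v 1.824 3.375 3.859
v 2.271 2.989 4.703
v 2.529 3.929 4.368
v 3.422 3.852 3.859
v 2.118 2.388 3.881
v 3.011 2.311 3.372
v 3.005 2.331 4.402
v 3.259 3.284 4.704
v 2.281 2.956 3.036
v 2.535 3.909 3.338
v -3.267 -1.518 -4.428
v -2.475 -2.156 -4.264
v -3.893 -1.942 -3.052
v -2.33 -1.763 -4.077
v -2.371 -1.322 -3.959
v -2.589 -0.919 -3.934
v -2.941 -0.636 -4.007
v -3.358 -0.526 -4.164
v -3.757 -0.614 -4.372
v -4.059 -0.88 -4.592
v -4.203 -1.273 -4.779
v -4.163 -1.714 -4.896
v -3.944 -2.116 -4.921
v -3.592 -2.4 -4.848
v -3.175 -2.509 -4.692
v -2.776 -2.422 -4.483
f 2 1 5
f 2 5 3
f 3 5 6
f 3 6 4
f 5 1 7
f 5 7 6
f 6 7 8
f 6 8 4
f 7 1 9
f 7 9 8
f 8 9 10
f 8 10 4
f 9 1 11
f 9 11 10
f 10 11 12
f 10 12 4
f 11 1 13
f 11 13 12
f 12 13 14
f 12 14 4
f 13 1 15
f 13 15 14
f 14 15 16
f 14 16 4
f 15 1 17
f 15 17 16
f 16 17 18
f 16 18 4
f 17 1 19
f 17 19 18
f 18 19 20
f 18 20 4
f 19 1 21
f 19 21 20
f 20 21 22
f 20 22 4
f 21 1 23
f 21 23 22
f 22 23 24
f 22 24 4
f 23 1 25
f 23 25 24
f 24 25 26
f 24 26 4
f 25 1 2
f 25 2 26
f 26 2 3
f 26 3 4
f 27 38 32
f 27 32 28
f 27 28 34
f 27 34 37
f 27 37 38
f 28 32 36
f 32 38 31
f 38 37 29
f 37 34 33
f 34 28 35
f 30 36 31
f 30 31 29
f 30 29 33
f 30 33 35
f 30 35 36
f 31 36 32
f 29 31 38
f 33 29 37
f 35 33 34
f 36 35 28
f 40 39 42
f 40 42 41
f 42 39 43
f 42 43 41
f 43 39 44
f 43 44 41
f 44 39 45
f 44 45 41
f 45 39 46
f 45 46 41
f 46 39 47
f 46 47 41
f 47 39 48
f 47 48 41
f 48 39 49
f 48 49 41
f 49 39 50
f 49 50 41
f 50 39 51
f 50 51 41
f 51 39 52
f 51 52 41
f 52 39 53
f 52 53 41
f 53 39 54
f 53 54 41
f 54 39 40
f 54 40 41



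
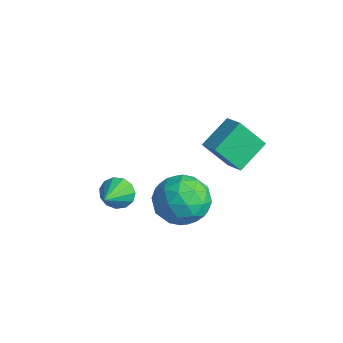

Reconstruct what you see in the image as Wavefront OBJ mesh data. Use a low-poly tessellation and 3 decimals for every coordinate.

v 0.092 0.366 -0.665
v 0.378 0.127 -1.293
v 0.948 -0.686 0.125
v 0.625 0.428 -1.16
v 0.703 0.709 -0.87
v 0.587 0.881 -0.515
v 0.314 0.89 -0.208
v -0.03 0.733 -0.046
v -0.335 0.459 -0.08
v -0.504 0.156 -0.301
v -0.484 -0.081 -0.637
v -0.281 -0.175 -0.982
v 0.04 -0.097 -1.227
v 3.05 1.455 2.296
v 4.121 1.801 1.986
v 2.939 0.399 0.734
v 4.01 0.745 0.424
v 3.868 0.043 1.345
v 3.936 0.695 2.31
v 3.124 1.505 0.41
v 3.192 2.157 1.375
v 4.166 1.832 0.82
v 4.626 0.929 1.398
v 2.434 1.271 1.322
v 2.894 0.368 1.9
v 3.595 1.721 2.278
v 3.465 0.479 0.442
v 3.381 0.066 0.984
v 4.011 0.27 0.801
v 3.487 1.071 2.469
v 4.116 1.274 2.286
v 3.967 0.241 1.91
v 2.944 0.926 0.434
v 3.573 1.129 0.251
v 3.049 1.93 1.919
v 3.679 2.134 1.736
v 3.093 1.959 0.81
v 4.251 1.942 1.41
v 4.186 1.322 0.492
v 3.665 1.768 0.484
v 3.705 2.152 1.051
v 4.521 1.411 1.75
v 4.456 0.791 0.832
v 4.373 0.378 1.374
v 4.413 0.761 1.941
v 4.548 1.429 1.065
v 2.604 1.409 1.888
v 2.539 0.789 0.97
v 2.647 1.439 0.779
v 2.687 1.822 1.346
v 2.874 0.878 2.228
v 2.809 0.258 1.31
v 3.355 0.048 1.669
v 3.395 0.432 2.236
v 2.512 0.771 1.655
v 3.719 2.971 2.642
v 3.173 2.187 3.799
v 3.432 4.24 3.367
v 2.886 3.456 4.524
v 4.594 2.944 3.036
v 4.048 2.16 4.193
v 4.307 4.213 3.761
v 3.761 3.429 4.918
f 2 1 4
f 2 4 3
f 4 1 5
f 4 5 3
f 5 1 6
f 5 6 3
f 6 1 7
f 6 7 3
f 7 1 8
f 7 8 3
f 8 1 9
f 8 9 3
f 9 1 10
f 9 10 3
f 10 1 11
f 10 11 3
f 11 1 12
f 11 12 3
f 12 1 13
f 12 13 3
f 13 1 2
f 13 2 3
f 14 51 30
f 51 25 54
f 30 54 19
f 51 54 30
f 14 30 26
f 30 19 31
f 26 31 15
f 30 31 26
f 14 26 35
f 26 15 36
f 35 36 21
f 26 36 35
f 14 35 47
f 35 21 50
f 47 50 24
f 35 50 47
f 14 47 51
f 47 24 55
f 51 55 25
f 47 55 51
f 15 31 42
f 31 19 45
f 42 45 23
f 31 45 42
f 19 54 32
f 54 25 53
f 32 53 18
f 54 53 32
f 25 55 52
f 55 24 48
f 52 48 16
f 55 48 52
f 24 50 49
f 50 21 37
f 49 37 20
f 50 37 49
f 21 36 41
f 36 15 38
f 41 38 22
f 36 38 41
f 17 43 29
f 43 23 44
f 29 44 18
f 43 44 29
f 17 29 27
f 29 18 28
f 27 28 16
f 29 28 27
f 17 27 34
f 27 16 33
f 34 33 20
f 27 33 34
f 17 34 39
f 34 20 40
f 39 40 22
f 34 40 39
f 17 39 43
f 39 22 46
f 43 46 23
f 39 46 43
f 18 44 32
f 44 23 45
f 32 45 19
f 44 45 32
f 16 28 52
f 28 18 53
f 52 53 25
f 28 53 52
f 20 33 49
f 33 16 48
f 49 48 24
f 33 48 49
f 22 40 41
f 40 20 37
f 41 37 21
f 40 37 41
f 23 46 42
f 46 22 38
f 42 38 15
f 46 38 42
f 57 59 56
f 60 57 56
f 56 59 58
f 58 60 56
f 57 63 59
f 61 57 60
f 61 63 57
f 59 63 58
f 62 60 58
f 58 63 62
f 62 61 60
f 63 61 62



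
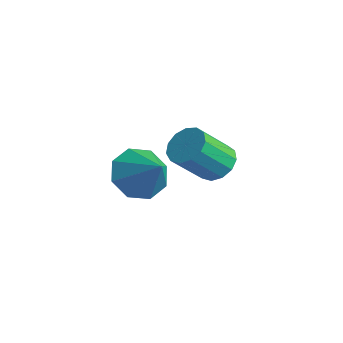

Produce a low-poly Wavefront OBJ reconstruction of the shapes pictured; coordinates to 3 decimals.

v -0.236 1.752 -2.092
v 0.567 1.747 -1.991
v 0.4 0.562 -0.727
v -0.404 0.568 -0.828
v 0.405 2.068 -1.71
v 0.238 0.883 -0.447
v 0.039 2.29 -1.551
v -0.129 1.105 -0.288
v -0.415 2.34 -1.564
v -0.582 1.155 -0.301
v -0.812 2.204 -1.744
v -0.979 1.019 -0.481
v -1.026 1.925 -2.034
v -1.193 0.74 -0.771
v -0.989 1.591 -2.343
v -1.156 0.406 -1.08
v -0.714 1.308 -2.572
v -0.881 0.123 -1.309
v -0.287 1.166 -2.648
v -0.454 -0.019 -1.385
v 0.156 1.211 -2.548
v -0.011 0.026 -1.285
v 0.475 1.427 -2.303
v 0.308 0.242 -1.04
v 0.604 -2.034 -0.608
v 1.262 -2.098 -1.411
v 1.816 -2.046 0.388
v 1.102 -1.345 -1.207
v 0.65 -0.996 -0.653
v 0.17 -1.256 -0.073
v -0.055 -1.971 0.194
v 0.105 -2.724 -0.01
v 0.558 -3.072 -0.564
v 1.037 -2.813 -1.144
f 2 1 5
f 2 5 3
f 3 5 6
f 3 6 4
f 5 1 7
f 5 7 6
f 6 7 8
f 6 8 4
f 7 1 9
f 7 9 8
f 8 9 10
f 8 10 4
f 9 1 11
f 9 11 10
f 10 11 12
f 10 12 4
f 11 1 13
f 11 13 12
f 12 13 14
f 12 14 4
f 13 1 15
f 13 15 14
f 14 15 16
f 14 16 4
f 15 1 17
f 15 17 16
f 16 17 18
f 16 18 4
f 17 1 19
f 17 19 18
f 18 19 20
f 18 20 4
f 19 1 21
f 19 21 20
f 20 21 22
f 20 22 4
f 21 1 23
f 21 23 22
f 22 23 24
f 22 24 4
f 23 1 2
f 23 2 24
f 24 2 3
f 24 3 4
f 26 25 28
f 26 28 27
f 28 25 29
f 28 29 27
f 29 25 30
f 29 30 27
f 30 25 31
f 30 31 27
f 31 25 32
f 31 32 27
f 32 25 33
f 32 33 27
f 33 25 34
f 33 34 27
f 34 25 26
f 34 26 27



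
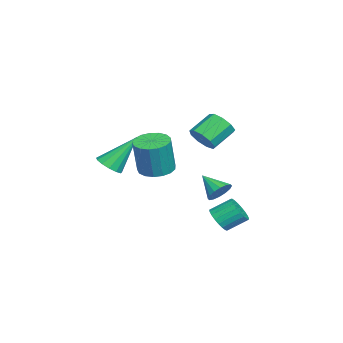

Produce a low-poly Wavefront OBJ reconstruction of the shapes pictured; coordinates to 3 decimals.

v 3.195 1.425 -3.924
v 3.834 1.341 -3.604
v 3.625 2.291 -2.936
v 2.985 2.375 -3.256
v 3.903 1.518 -3.835
v 3.694 2.468 -3.167
v 3.85 1.68 -4.081
v 3.64 2.63 -3.413
v 3.683 1.797 -4.3
v 3.474 2.747 -3.633
v 3.432 1.85 -4.454
v 3.222 2.8 -3.787
v 3.14 1.829 -4.517
v 2.93 2.78 -3.849
v 2.857 1.739 -4.477
v 2.648 2.689 -3.809
v 2.633 1.594 -4.341
v 2.424 2.545 -3.673
v 2.506 1.42 -4.133
v 2.296 2.37 -3.466
v 2.498 1.247 -3.889
v 2.289 2.197 -3.221
v 2.61 1.105 -3.651
v 2.401 2.055 -2.983
v 2.824 1.017 -3.46
v 2.615 1.968 -2.793
v 3.102 1.001 -3.349
v 2.892 1.951 -2.682
v 3.395 1.058 -3.338
v 3.186 2.008 -2.67
v 3.654 1.178 -3.428
v 3.445 2.128 -2.76
v -0.01 -4.198 -2.145
v 0.334 -4.693 -1.682
v -0.53 -2.942 -0.415
v 0.632 -4.41 -1.798
v 0.727 -4.059 -2.025
v 0.588 -3.752 -2.289
v 0.259 -3.587 -2.508
v -0.156 -3.616 -2.611
v -0.524 -3.83 -2.567
v -0.729 -4.161 -2.388
v -0.706 -4.503 -2.132
v -0.462 -4.749 -1.88
v -0.074 -4.82 -1.712
v -1.258 0.904 -4.094
v -0.757 0.988 -3.584
v -1.902 -0.044 -3.306
v -1.022 1.236 -3.501
v -1.35 1.396 -3.577
v -1.654 1.424 -3.791
v -1.851 1.312 -4.087
v -1.89 1.091 -4.384
v -1.76 0.82 -4.604
v -1.495 0.571 -4.687
v -1.167 0.411 -4.611
v -0.863 0.383 -4.397
v -0.666 0.495 -4.101
v -0.627 0.716 -3.804
v 1.69 -1.645 -1.484
v 2.559 -1.634 -1.676
v 2.979 -1.783 0.212
v 2.11 -1.795 0.404
v 2.461 -1.223 -1.622
v 2.881 -1.372 0.266
v 2.187 -0.909 -1.536
v 2.607 -1.058 0.352
v 1.798 -0.763 -1.438
v 2.219 -0.913 0.45
v 1.385 -0.82 -1.351
v 1.806 -0.969 0.537
v 1.042 -1.065 -1.294
v 1.462 -1.215 0.594
v 0.847 -1.444 -1.281
v 1.267 -1.593 0.608
v 0.845 -1.869 -1.314
v 1.266 -2.018 0.574
v 1.037 -2.242 -1.386
v 1.457 -2.392 0.502
v 1.378 -2.479 -1.481
v 1.798 -2.628 0.407
v 1.791 -2.525 -1.576
v 2.211 -2.674 0.312
v 2.18 -2.369 -1.651
v 2.601 -2.519 0.238
v 2.457 -2.048 -1.687
v 2.878 -2.197 0.201
v -2.402 -0.126 -1.118
v -2.105 -0.483 -0.442
v -2.981 0.368 0.393
v -3.278 0.726 -0.282
v -1.795 -0.035 -0.574
v -2.671 0.816 0.262
v -1.769 0.371 -0.96
v -2.645 1.222 -0.125
v -2.039 0.545 -1.42
v -2.915 1.396 -0.584
v -2.479 0.405 -1.739
v -3.355 1.256 -0.903
v -2.883 0.016 -1.767
v -3.759 0.868 -0.931
v -3.062 -0.438 -1.491
v -3.938 0.413 -0.655
v -2.932 -0.747 -1.041
v -3.808 0.105 -0.205
v -2.554 -0.764 -0.627
v -3.43 0.087 0.209
f 2 1 5
f 2 5 3
f 3 5 6
f 3 6 4
f 5 1 7
f 5 7 6
f 6 7 8
f 6 8 4
f 7 1 9
f 7 9 8
f 8 9 10
f 8 10 4
f 9 1 11
f 9 11 10
f 10 11 12
f 10 12 4
f 11 1 13
f 11 13 12
f 12 13 14
f 12 14 4
f 13 1 15
f 13 15 14
f 14 15 16
f 14 16 4
f 15 1 17
f 15 17 16
f 16 17 18
f 16 18 4
f 17 1 19
f 17 19 18
f 18 19 20
f 18 20 4
f 19 1 21
f 19 21 20
f 20 21 22
f 20 22 4
f 21 1 23
f 21 23 22
f 22 23 24
f 22 24 4
f 23 1 25
f 23 25 24
f 24 25 26
f 24 26 4
f 25 1 27
f 25 27 26
f 26 27 28
f 26 28 4
f 27 1 29
f 27 29 28
f 28 29 30
f 28 30 4
f 29 1 31
f 29 31 30
f 30 31 32
f 30 32 4
f 31 1 2
f 31 2 32
f 32 2 3
f 32 3 4
f 34 33 36
f 34 36 35
f 36 33 37
f 36 37 35
f 37 33 38
f 37 38 35
f 38 33 39
f 38 39 35
f 39 33 40
f 39 40 35
f 40 33 41
f 40 41 35
f 41 33 42
f 41 42 35
f 42 33 43
f 42 43 35
f 43 33 44
f 43 44 35
f 44 33 45
f 44 45 35
f 45 33 34
f 45 34 35
f 47 46 49
f 47 49 48
f 49 46 50
f 49 50 48
f 50 46 51
f 50 51 48
f 51 46 52
f 51 52 48
f 52 46 53
f 52 53 48
f 53 46 54
f 53 54 48
f 54 46 55
f 54 55 48
f 55 46 56
f 55 56 48
f 56 46 57
f 56 57 48
f 57 46 58
f 57 58 48
f 58 46 59
f 58 59 48
f 59 46 47
f 59 47 48
f 61 60 64
f 61 64 62
f 62 64 65
f 62 65 63
f 64 60 66
f 64 66 65
f 65 66 67
f 65 67 63
f 66 60 68
f 66 68 67
f 67 68 69
f 67 69 63
f 68 60 70
f 68 70 69
f 69 70 71
f 69 71 63
f 70 60 72
f 70 72 71
f 71 72 73
f 71 73 63
f 72 60 74
f 72 74 73
f 73 74 75
f 73 75 63
f 74 60 76
f 74 76 75
f 75 76 77
f 75 77 63
f 76 60 78
f 76 78 77
f 77 78 79
f 77 79 63
f 78 60 80
f 78 80 79
f 79 80 81
f 79 81 63
f 80 60 82
f 80 82 81
f 81 82 83
f 81 83 63
f 82 60 84
f 82 84 83
f 83 84 85
f 83 85 63
f 84 60 86
f 84 86 85
f 85 86 87
f 85 87 63
f 86 60 61
f 86 61 87
f 87 61 62
f 87 62 63
f 89 88 92
f 89 92 90
f 90 92 93
f 90 93 91
f 92 88 94
f 92 94 93
f 93 94 95
f 93 95 91
f 94 88 96
f 94 96 95
f 95 96 97
f 95 97 91
f 96 88 98
f 96 98 97
f 97 98 99
f 97 99 91
f 98 88 100
f 98 100 99
f 99 100 101
f 99 101 91
f 100 88 102
f 100 102 101
f 101 102 103
f 101 103 91
f 102 88 104
f 102 104 103
f 103 104 105
f 103 105 91
f 104 88 106
f 104 106 105
f 105 106 107
f 105 107 91
f 106 88 89
f 106 89 107
f 107 89 90
f 107 90 91

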